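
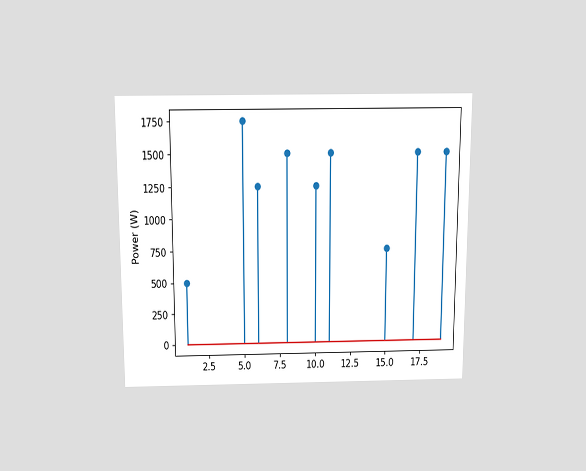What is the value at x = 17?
1500W

The chart is viewed slightly from above. The stem at x=17 reaches 1500W.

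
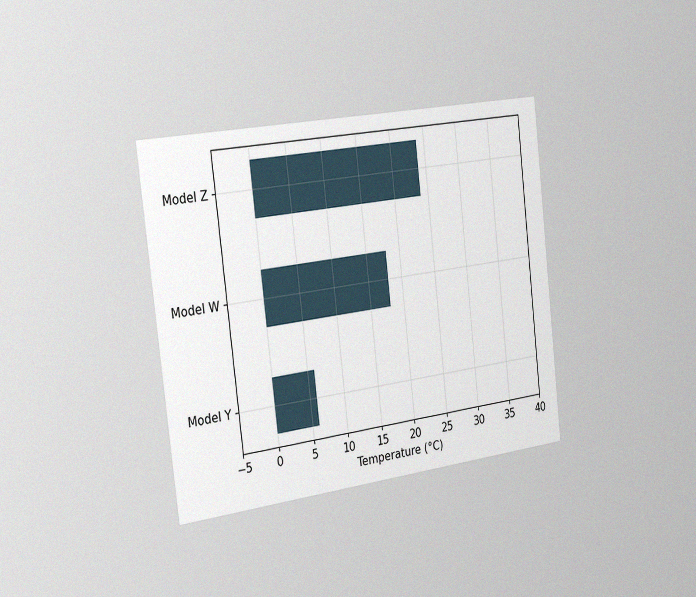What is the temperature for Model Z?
The chart is tilted about 7° counter-clockwise and viewed slightly from the left, with some photo noise. Reading along the chart's x-axis, the Model Z bar reaches 24°C.

24°C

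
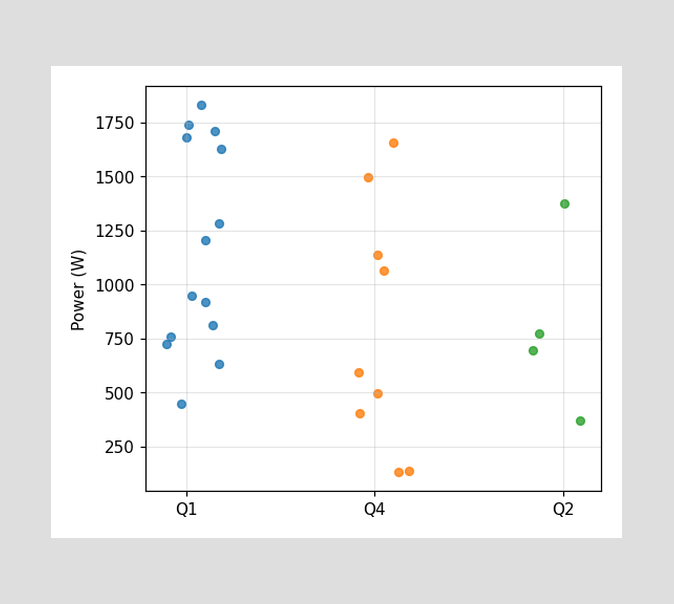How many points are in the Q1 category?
14

Counting the markers in the Q1 column gives 14.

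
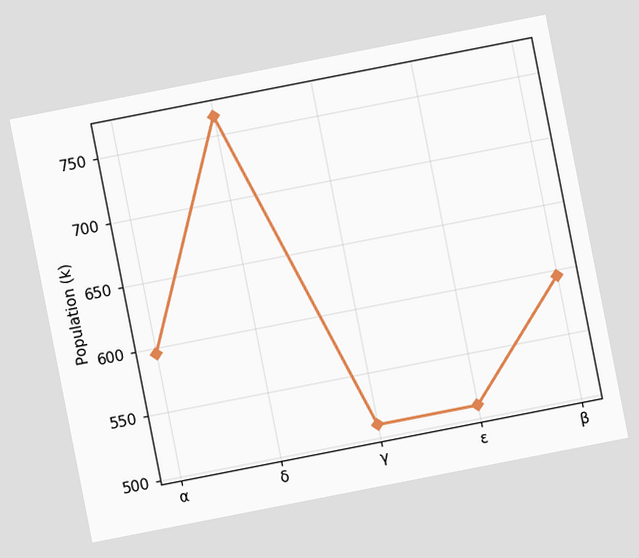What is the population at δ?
The chart is tilted about 11° counter-clockwise. At δ, the line is at 765k.

765k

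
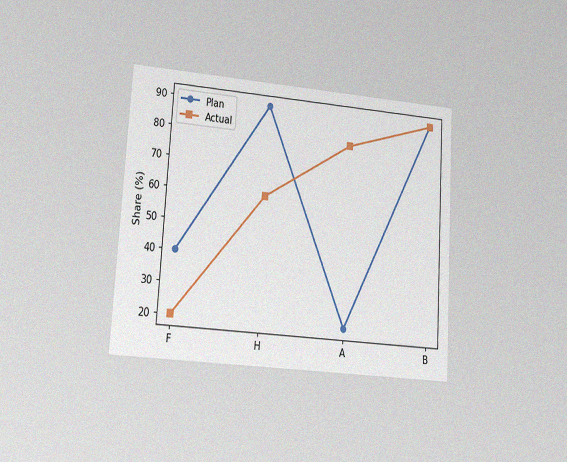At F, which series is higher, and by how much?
The chart is tilted about 4° clockwise and viewed at a slight angle, with some photo noise. At F, Plan sits above the other line by 20%.

Plan, by 20%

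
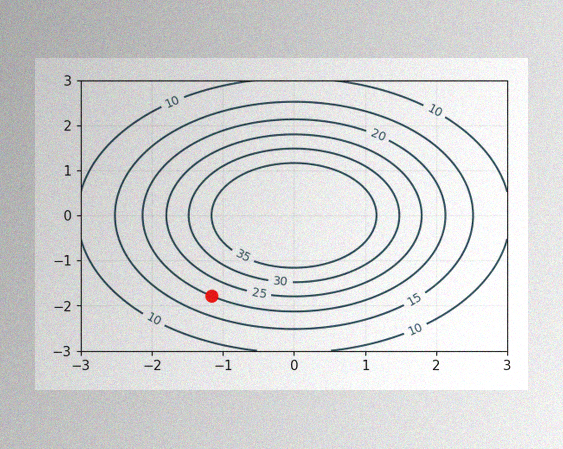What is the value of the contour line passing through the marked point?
The image has some photo noise and uneven lighting. The marked point sits on the contour labelled 20.

20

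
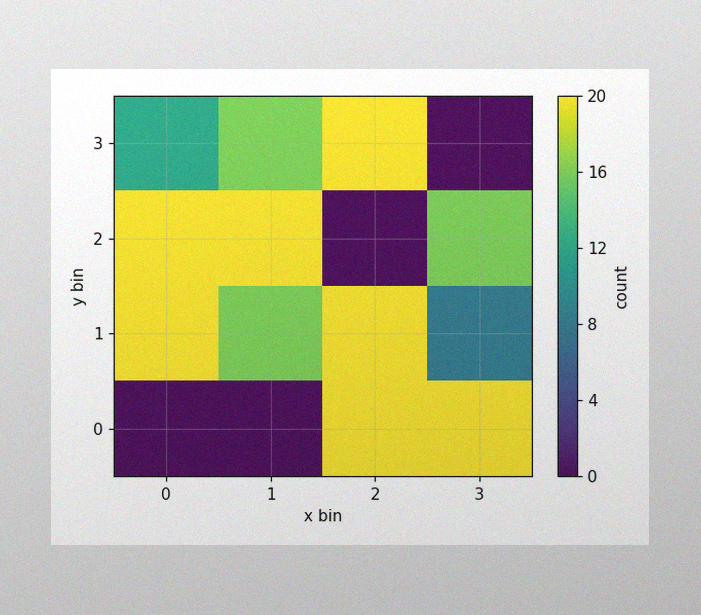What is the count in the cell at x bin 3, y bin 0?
20

The image has some photo noise and uneven lighting. Matching the cell (3, 0) against the colorbar gives 20.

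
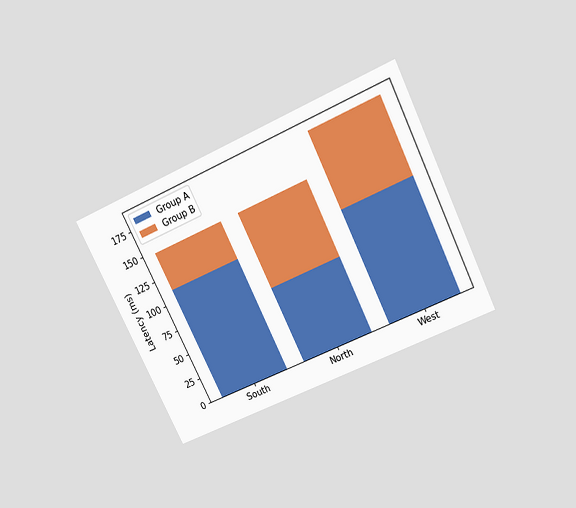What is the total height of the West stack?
185ms

The chart is tilted about 26° counter-clockwise and viewed slightly from above. The West stack's top reaches 185ms on the y-axis.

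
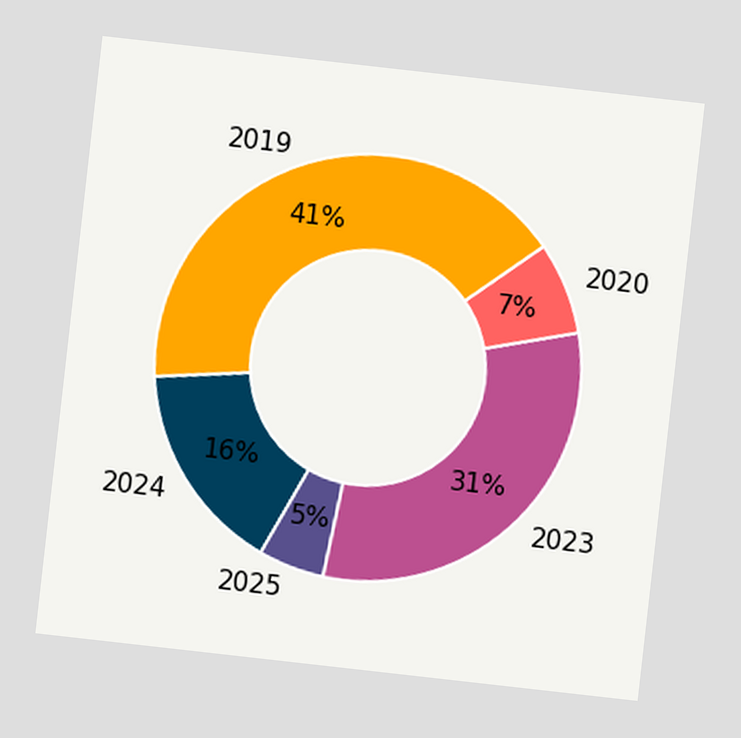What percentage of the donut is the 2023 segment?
31%

The chart is tilted about 6° clockwise. The 2023 segment takes up 31% of the ring.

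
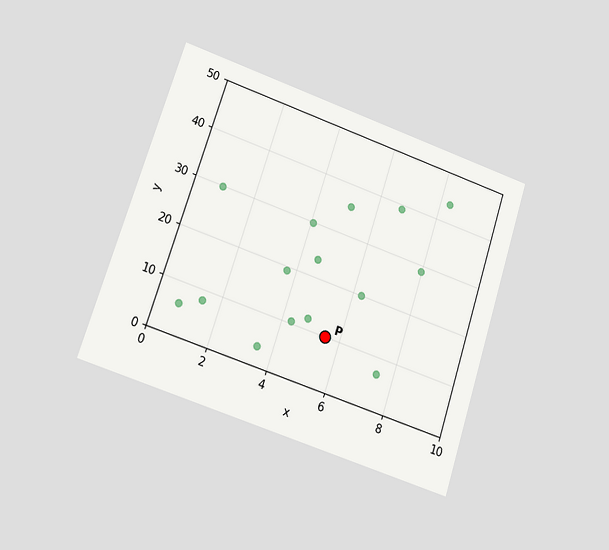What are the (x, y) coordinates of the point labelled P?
The chart is tilted about 18° clockwise and viewed at a slight angle. Following the gridlines from P to each axis, P sits at (5.5, 10).

(5.5, 10)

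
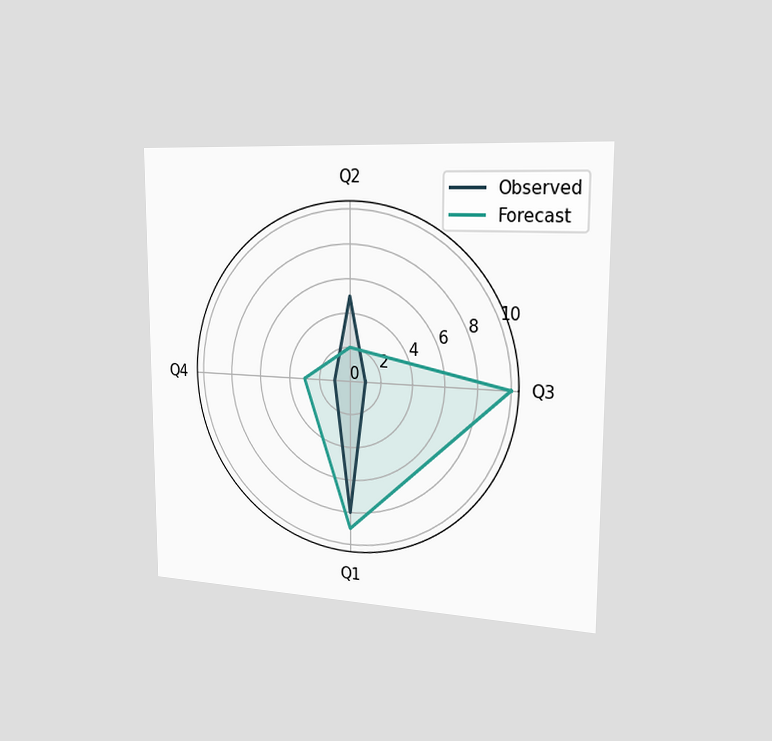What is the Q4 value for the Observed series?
1

The chart is viewed slightly from the right. On the Q4 axis, Observed reaches 1.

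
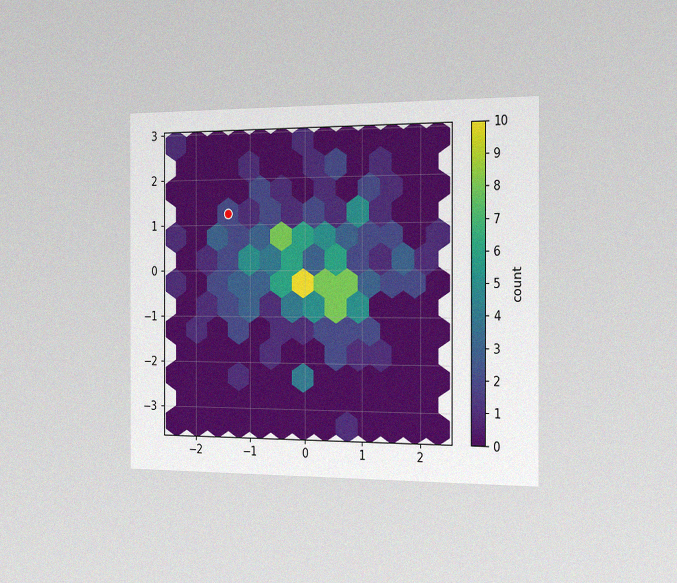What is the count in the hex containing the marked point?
The chart is viewed slightly from the right, with some photo noise. The marked hex reads 2 on the colorbar.

2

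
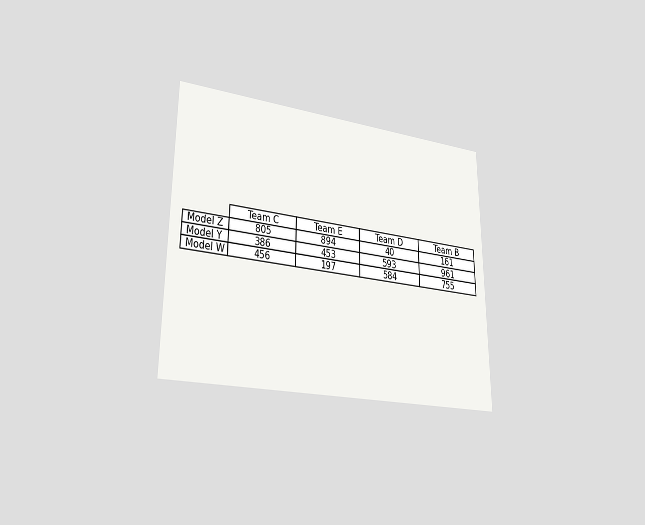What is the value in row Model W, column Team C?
The chart is viewed at a slight angle. The (Model W, Team C) cell reads 456.

456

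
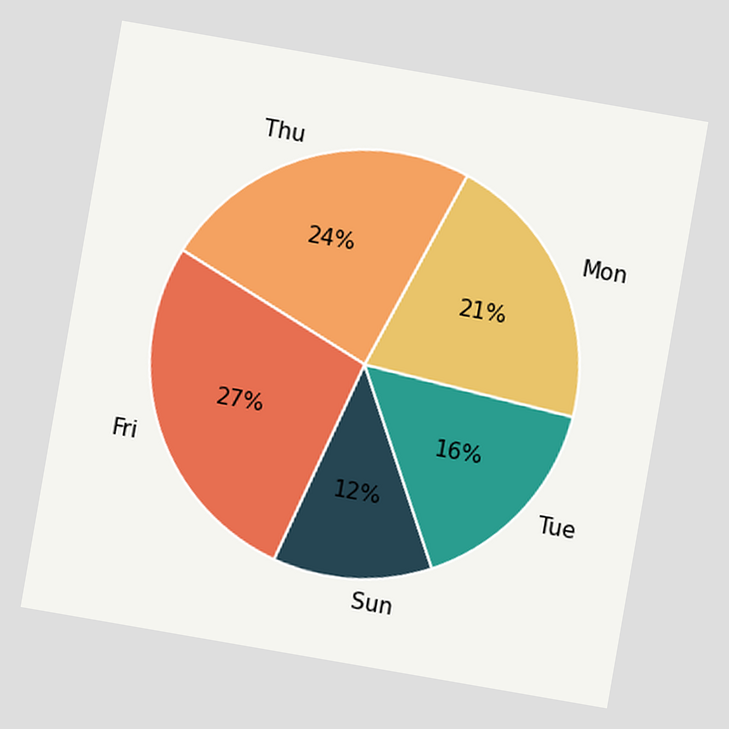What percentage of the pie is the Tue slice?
16%

The chart is tilted about 10° clockwise. The Tue slice takes up 16% of the pie.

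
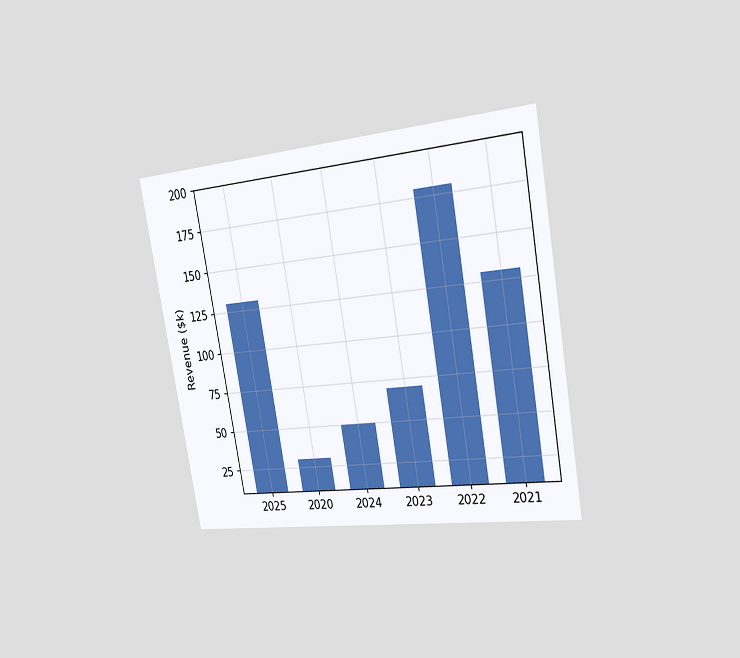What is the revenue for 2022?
$180k

The chart is tilted about 10° counter-clockwise and viewed slightly from the right. Reading along the chart's y-axis, the 2022 bar reaches $180k.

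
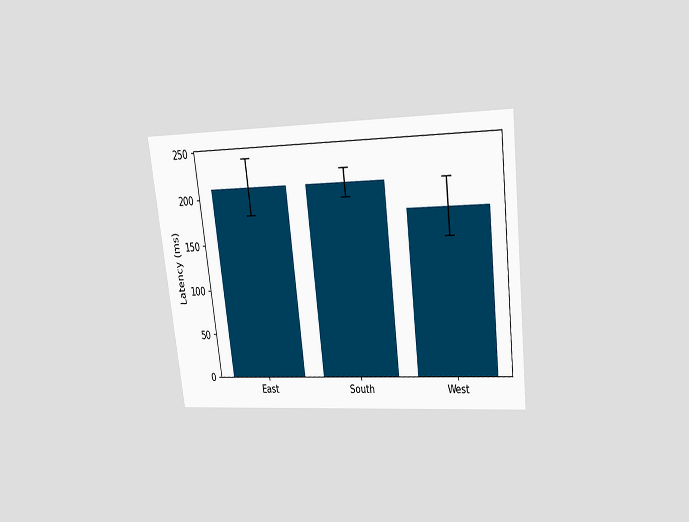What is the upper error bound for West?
210ms

The chart is tilted about 7° counter-clockwise and viewed slightly from above. The West bar's upper whisker reaches 210ms.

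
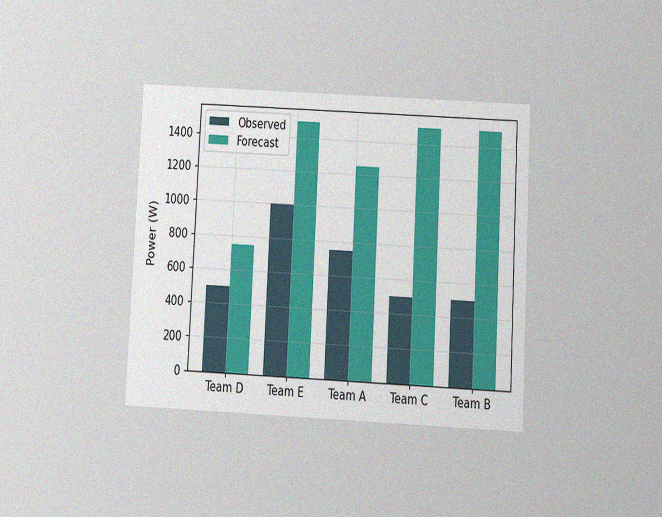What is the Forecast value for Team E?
The chart is tilted about 3° clockwise and viewed slightly from below, with some photo noise. The Forecast bar at Team E reaches 1500W on the y-axis.

1500W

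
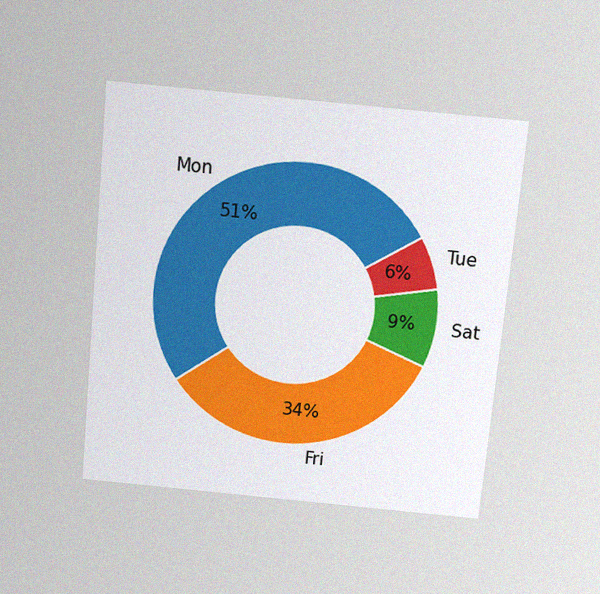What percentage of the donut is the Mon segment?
The chart is tilted about 5° clockwise and viewed slightly from above, with some photo noise. The Mon segment takes up 51% of the ring.

51%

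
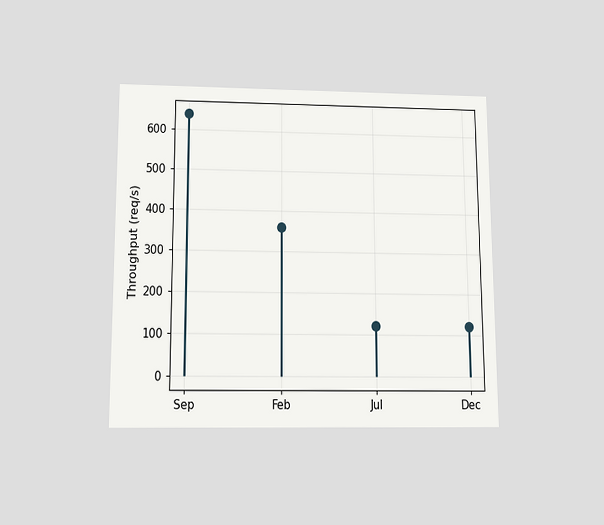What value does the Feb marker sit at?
360req/s

The chart is viewed slightly from below. The Feb marker sits at 360req/s.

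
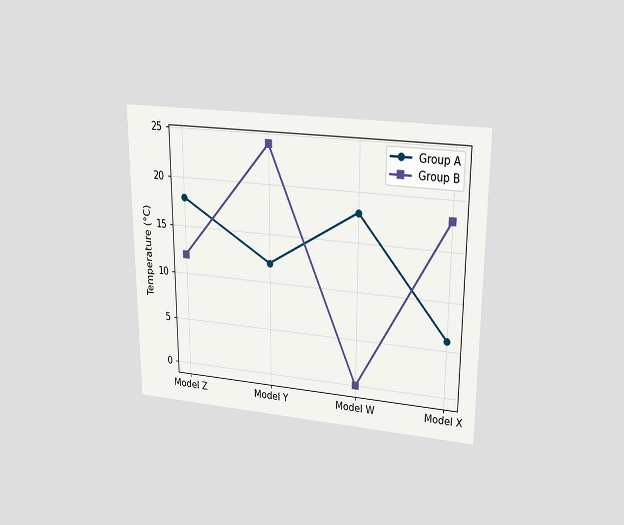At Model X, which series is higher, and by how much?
The chart is viewed slightly from above. At Model X, Group B sits above the other line by 12°C.

Group B, by 12°C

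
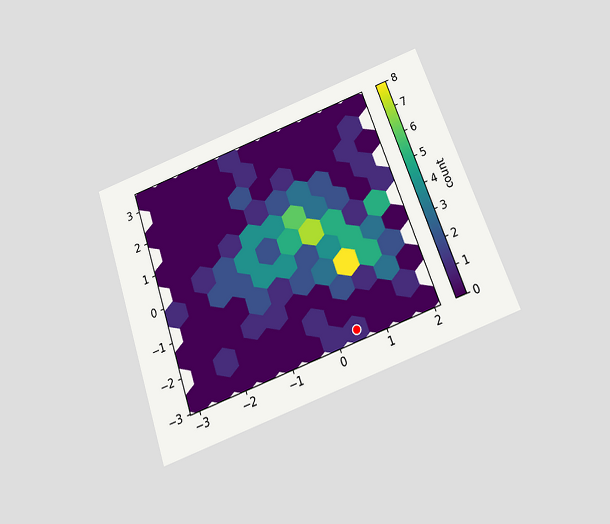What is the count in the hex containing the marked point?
The chart is tilted about 19° counter-clockwise and viewed slightly from below. The marked hex reads 1 on the colorbar.

1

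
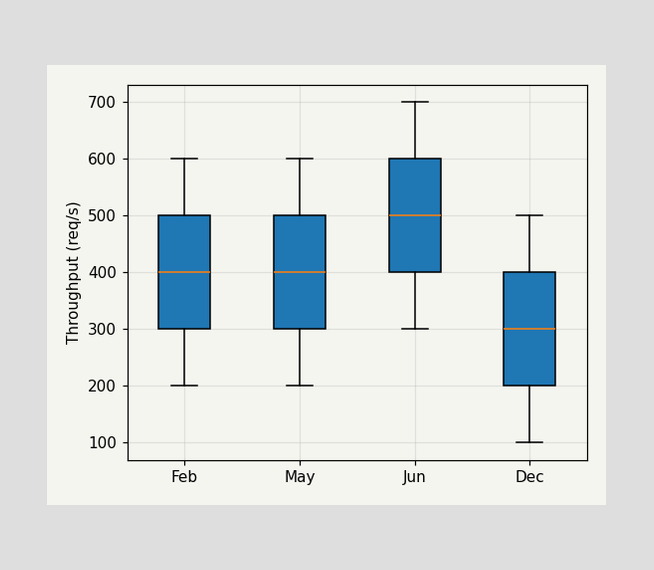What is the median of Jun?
The median line in the Jun box sits at 500req/s.

500req/s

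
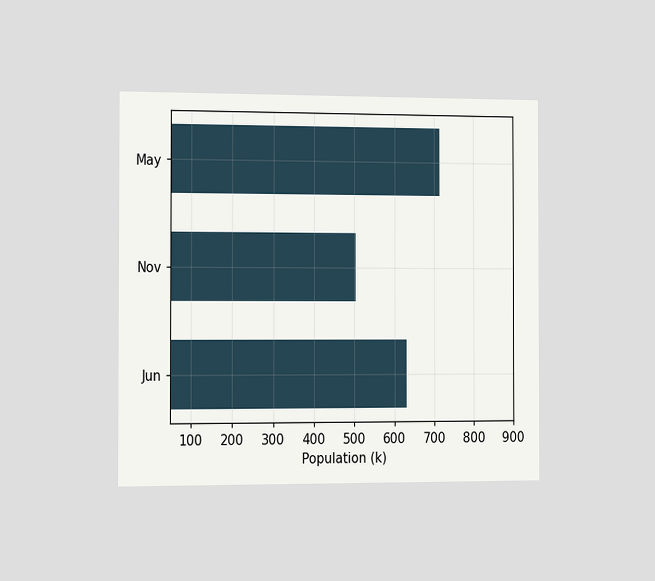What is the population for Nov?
The chart is viewed slightly from the left. Reading along the chart's x-axis, the Nov bar reaches 504k.

504k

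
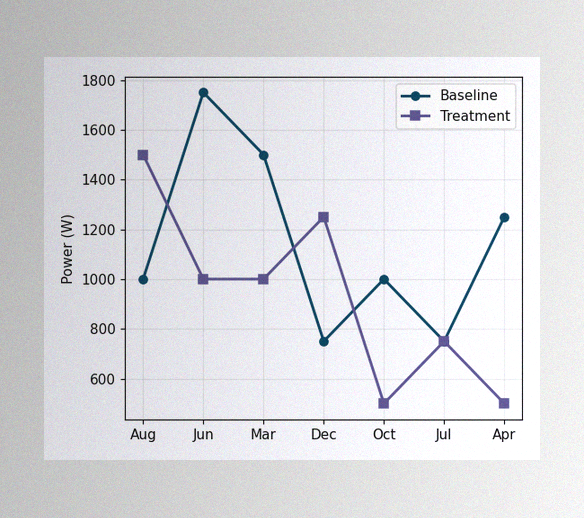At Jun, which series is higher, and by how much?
Baseline, by 750W

The image has some photo noise and uneven lighting. At Jun, Baseline sits above the other line by 750W.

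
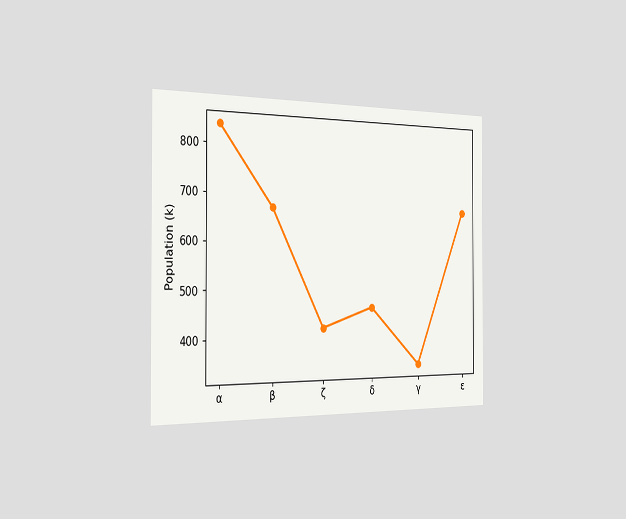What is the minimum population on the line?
The chart is viewed slightly from the left. The lowest point is at γ, and reading across to the y-axis gives 336k.

336k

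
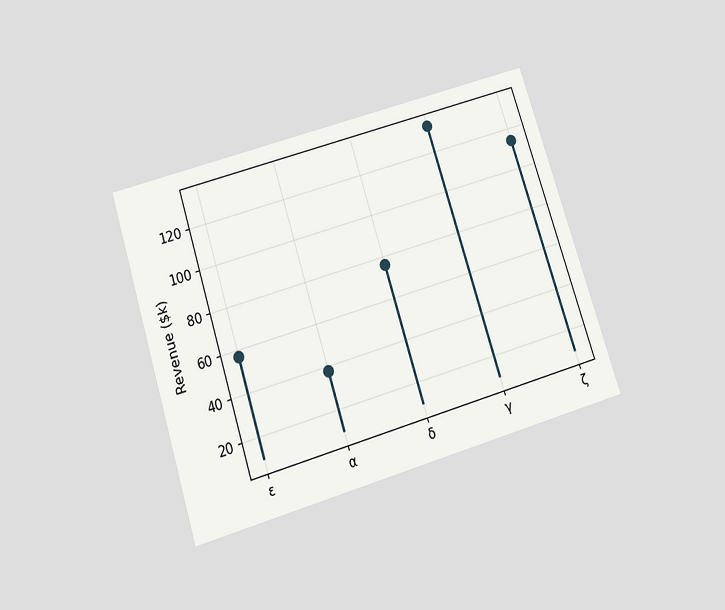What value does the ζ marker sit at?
$114k

The chart is tilted about 18° counter-clockwise and viewed slightly from below. The ζ marker sits at $114k.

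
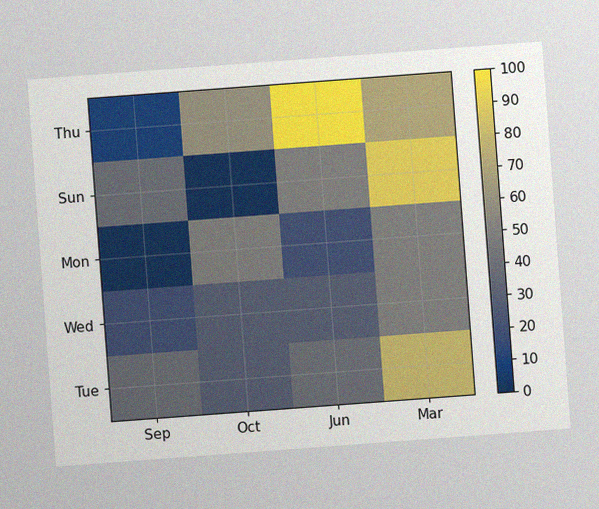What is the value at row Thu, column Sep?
The chart is tilted about 4° counter-clockwise, with some photo noise. Matching cell (Thu, Sep) against the colorbar gives 10.

10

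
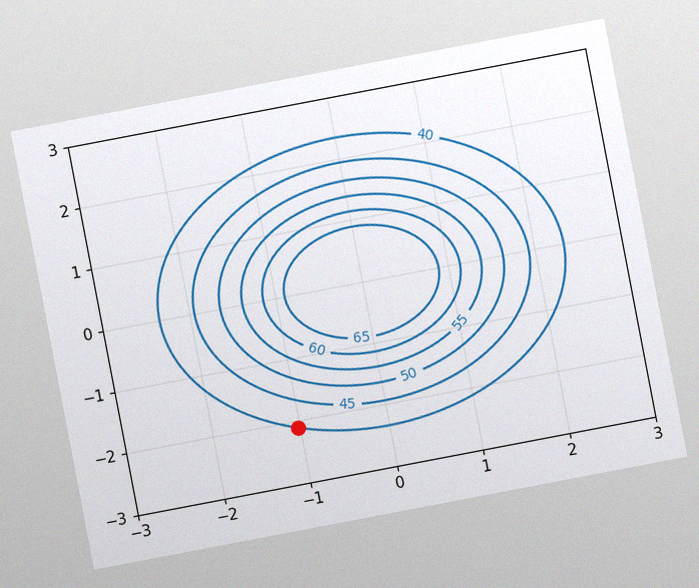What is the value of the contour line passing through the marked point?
40

The chart is tilted about 11° counter-clockwise, with some photo noise. The marked point sits on the contour labelled 40.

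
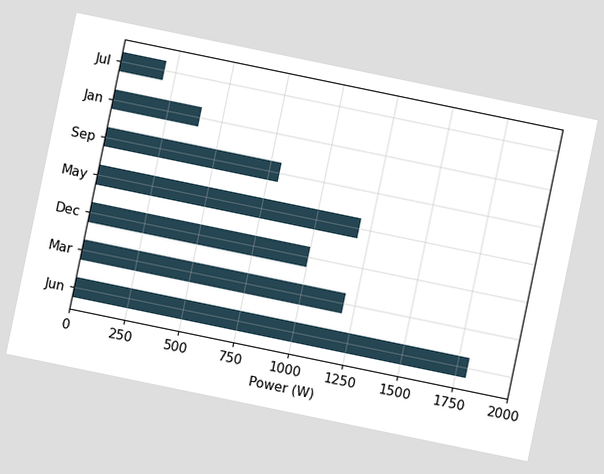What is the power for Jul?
200W

The chart is tilted about 12° clockwise. Reading along the chart's x-axis, the Jul bar reaches 200W.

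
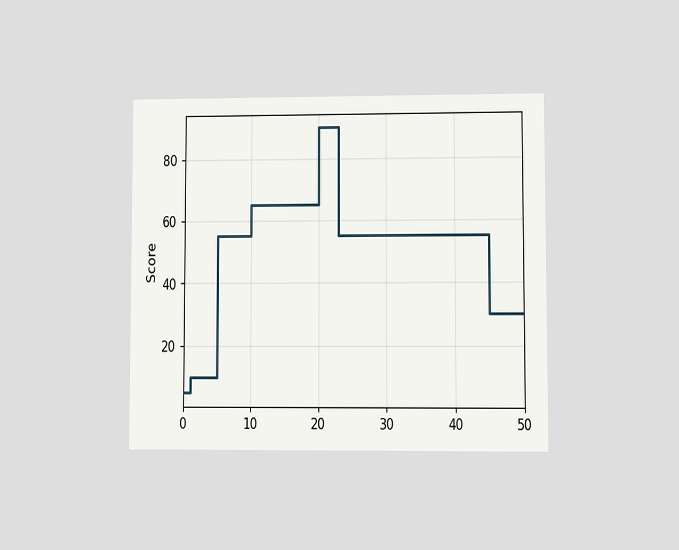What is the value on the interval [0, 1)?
5

The chart is viewed at a slight angle. On [0, 1) the step sits at 5.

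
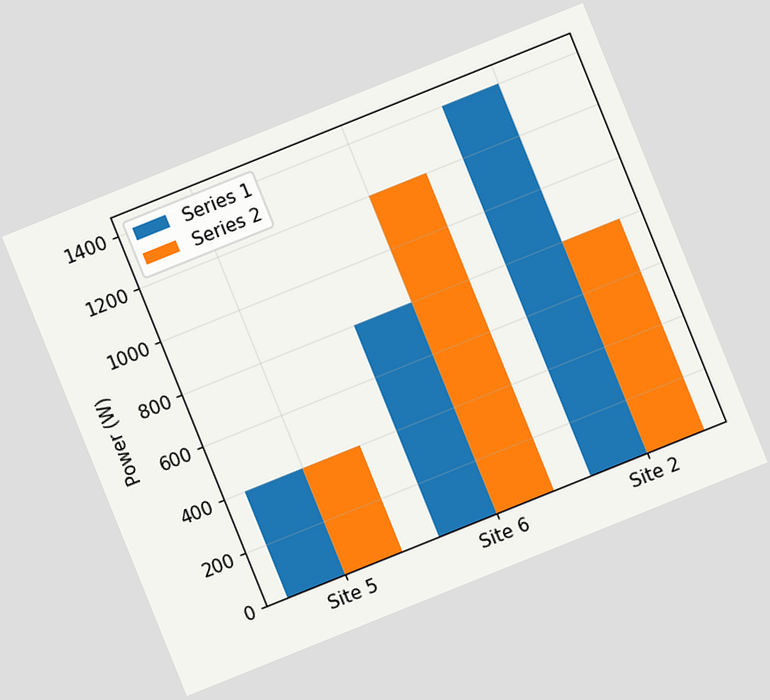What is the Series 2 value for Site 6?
The chart is tilted about 22° counter-clockwise. The Series 2 bar at Site 6 reaches 1200W on the y-axis.

1200W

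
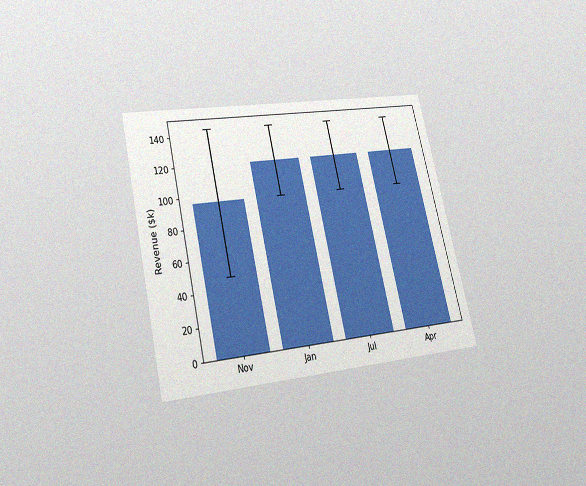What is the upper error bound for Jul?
$144k

The chart is tilted about 13° counter-clockwise and viewed slightly from below, with some photo noise. The Jul bar's upper whisker reaches $144k.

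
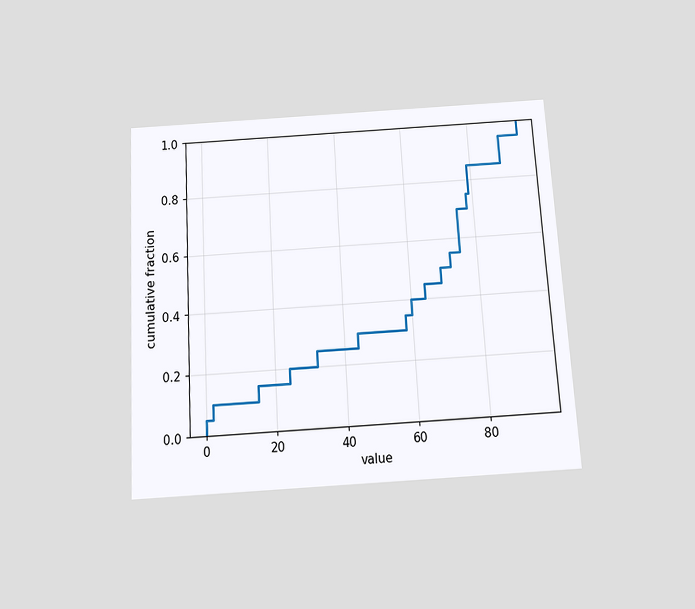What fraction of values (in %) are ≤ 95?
100%

The chart is tilted about 3° counter-clockwise and viewed slightly from below. At x=95 the ECDF step is at 100%.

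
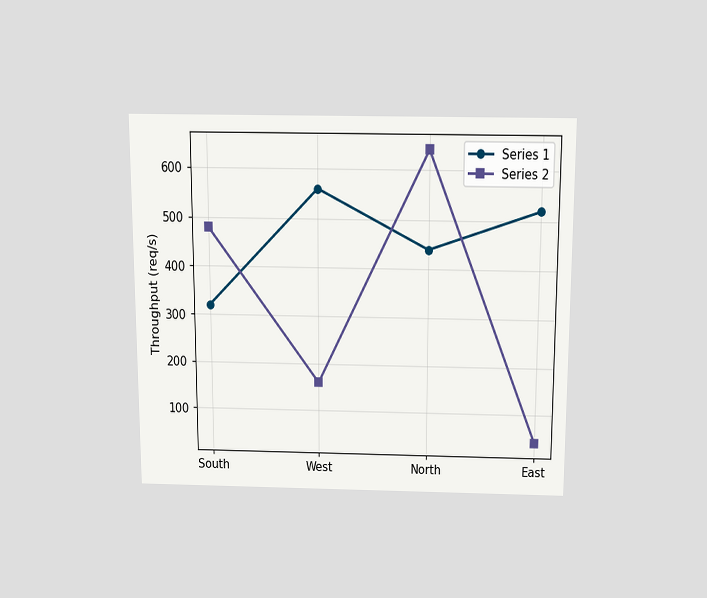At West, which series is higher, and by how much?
Series 1, by 400req/s

The chart is viewed slightly from above. At West, Series 1 sits above the other line by 400req/s.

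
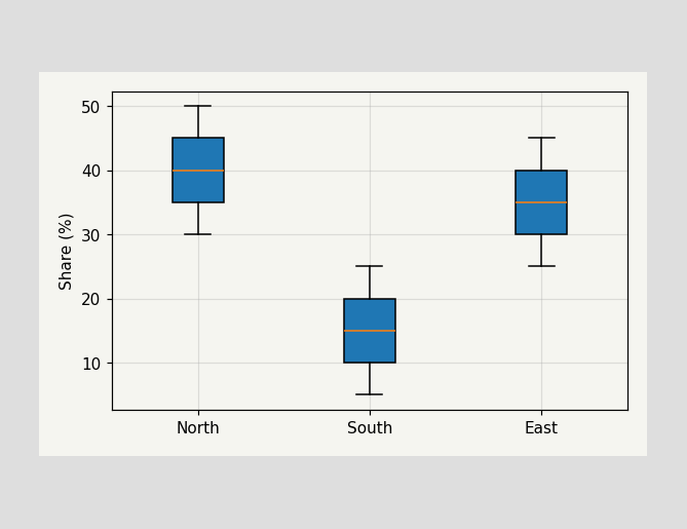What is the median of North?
40%

The median line in the North box sits at 40%.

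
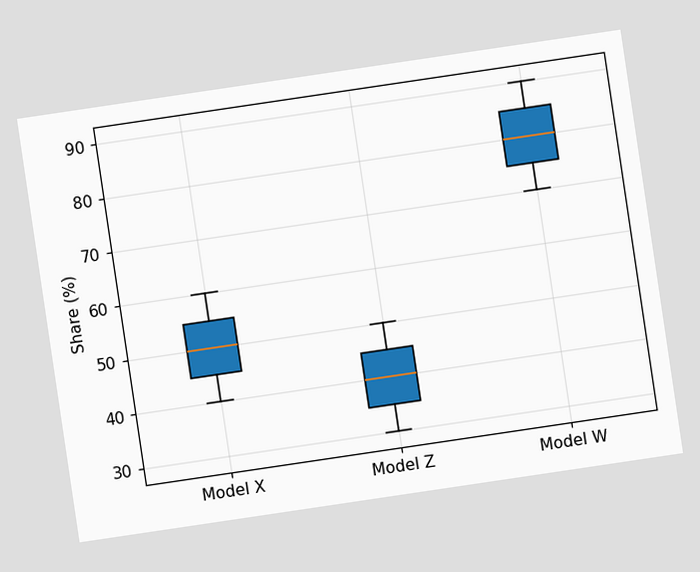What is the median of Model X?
50%

The chart is tilted about 8° counter-clockwise. The median line in the Model X box sits at 50%.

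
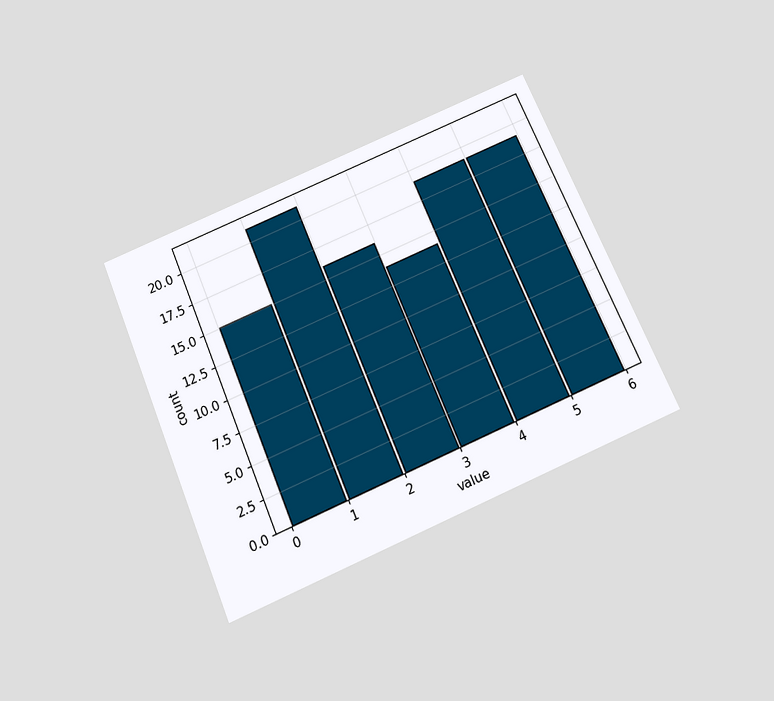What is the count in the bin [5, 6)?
The chart is tilted about 23° counter-clockwise and viewed slightly from below. The [5, 6) bin has height 19.

19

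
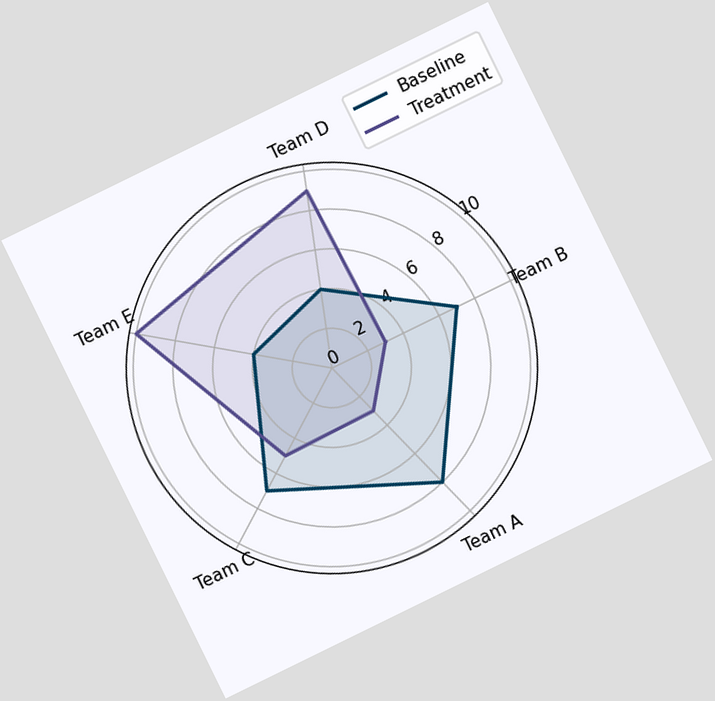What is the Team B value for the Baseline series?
The chart is tilted about 26° counter-clockwise. On the Team B axis, Baseline reaches 7.

7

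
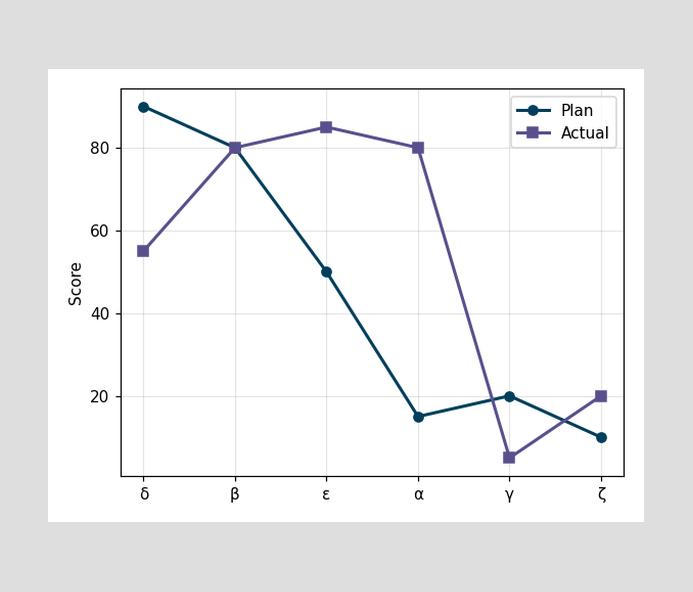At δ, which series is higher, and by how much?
At δ, Plan sits above the other line by 35.

Plan, by 35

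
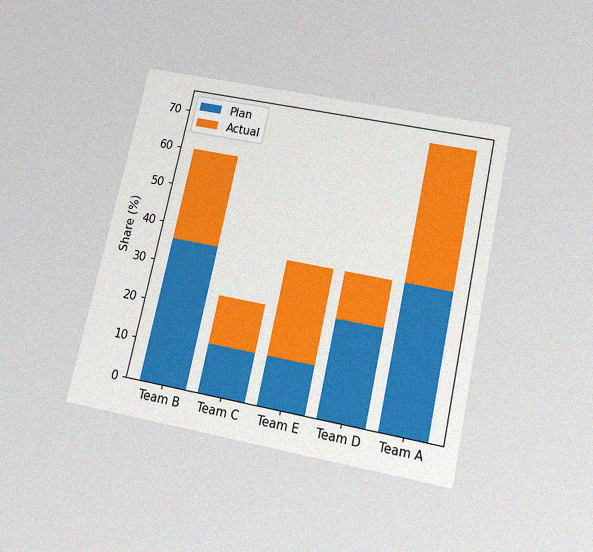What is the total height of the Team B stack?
60%

The chart is tilted about 12° clockwise and viewed slightly from below, with some photo noise. The Team B stack's top reaches 60% on the y-axis.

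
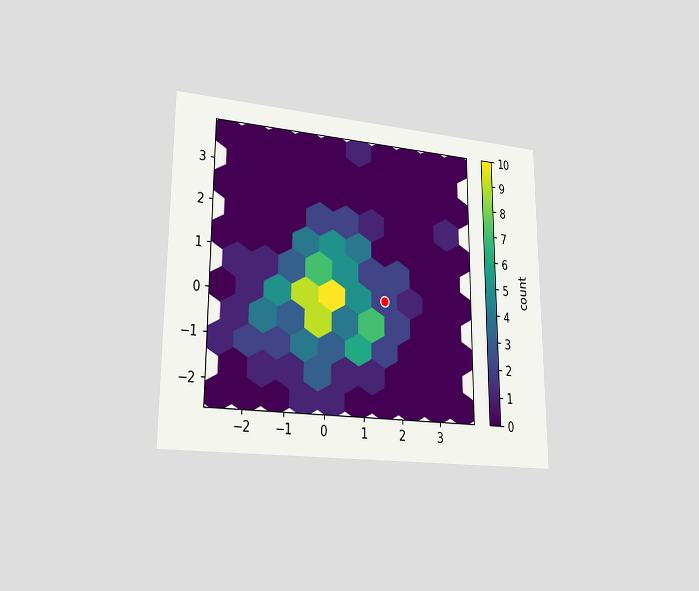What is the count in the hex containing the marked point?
2

The chart is viewed slightly from the left. The marked hex reads 2 on the colorbar.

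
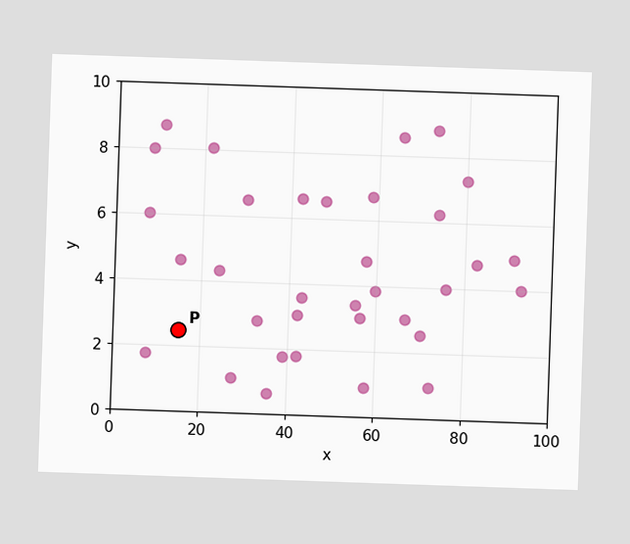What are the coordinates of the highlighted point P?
(15, 2.5)

Following the gridlines from P to each axis, P sits at (15, 2.5).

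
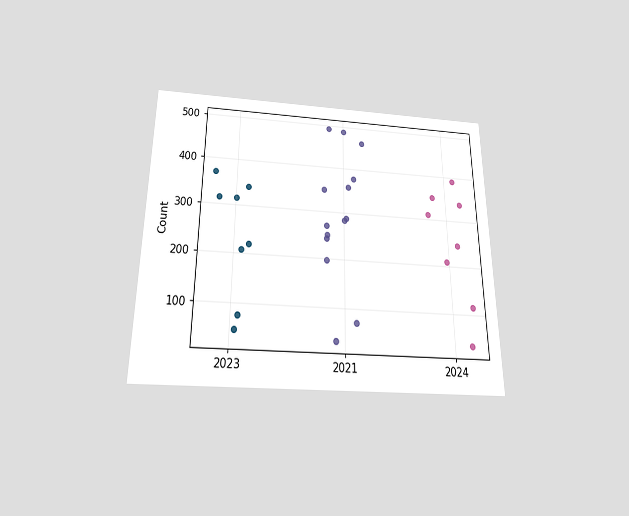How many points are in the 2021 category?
The chart is viewed slightly from below. Counting the markers in the 2021 column gives 14.

14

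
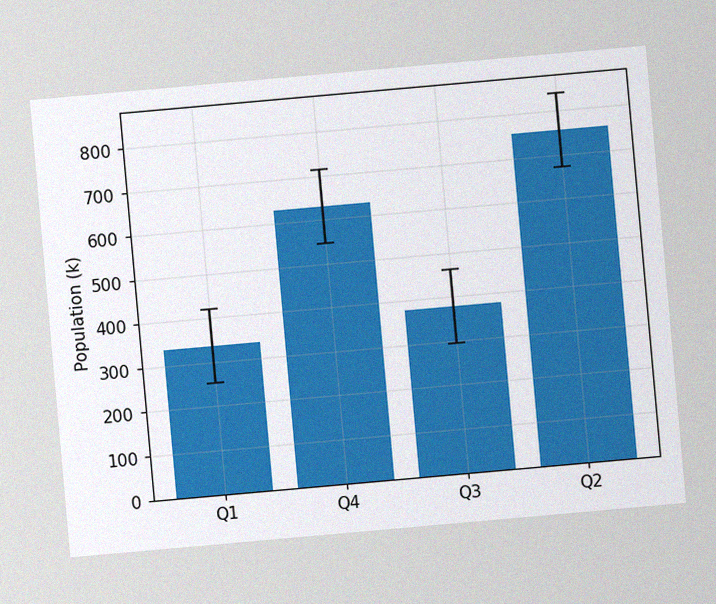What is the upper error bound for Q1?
The chart is tilted about 5° counter-clockwise, with some photo noise. The Q1 bar's upper whisker reaches 420k.

420k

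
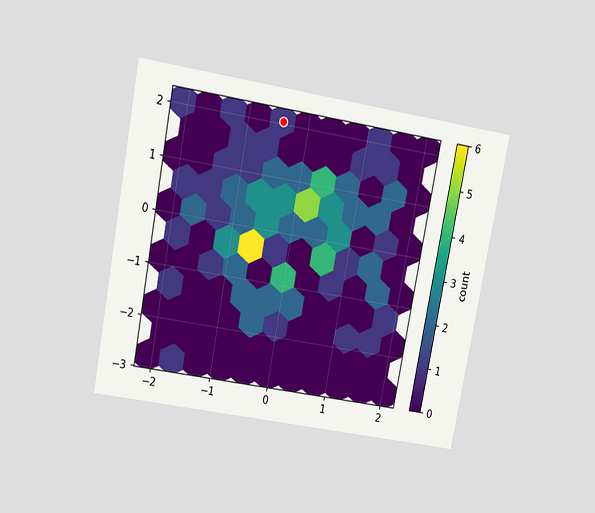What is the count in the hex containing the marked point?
1

The chart is tilted about 11° clockwise and viewed slightly from above. The marked hex reads 1 on the colorbar.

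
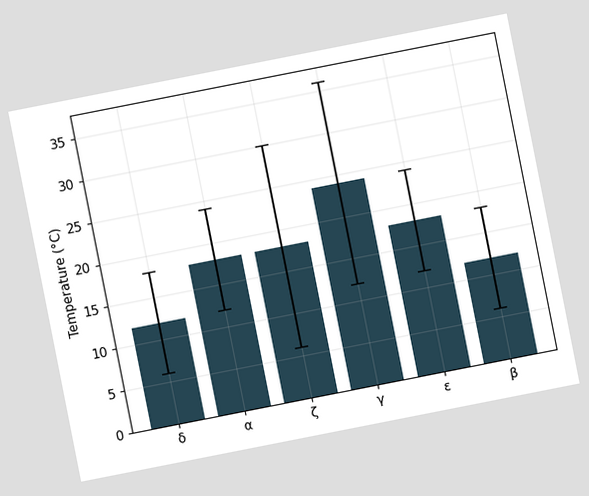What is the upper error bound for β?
18°C

The chart is tilted about 11° counter-clockwise. The β bar's upper whisker reaches 18°C.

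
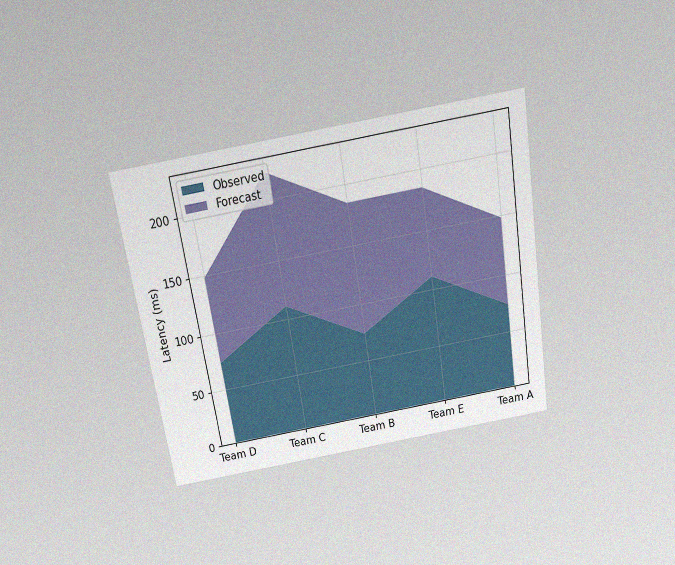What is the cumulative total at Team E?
185ms

The chart is tilted about 9° counter-clockwise and viewed slightly from above, with some photo noise. The stacked total at Team E reaches 185ms.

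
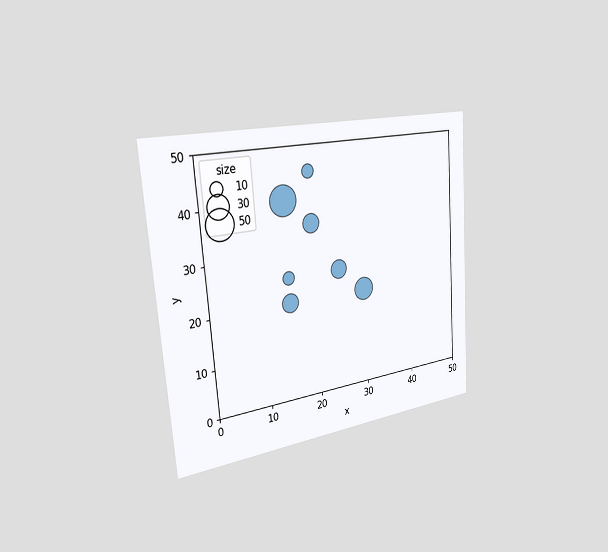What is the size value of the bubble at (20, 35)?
The chart is tilted about 4° counter-clockwise and viewed slightly from the left. Matching the bubble at (20, 35) against the size legend gives 20.

20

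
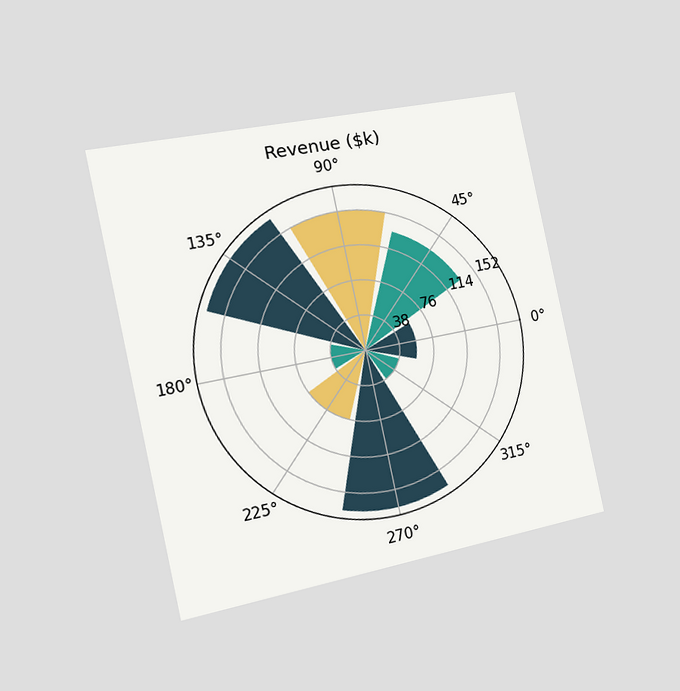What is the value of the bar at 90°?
The chart is tilted about 12° counter-clockwise and viewed slightly from the left. The bar at 90° reaches $152k on the radial axis.

$152k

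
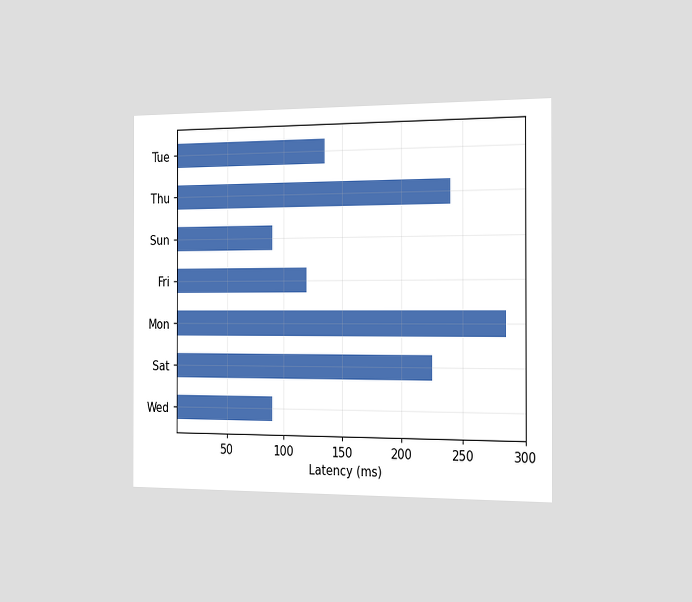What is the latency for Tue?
135ms

The chart is viewed slightly from the right. Reading along the chart's x-axis, the Tue bar reaches 135ms.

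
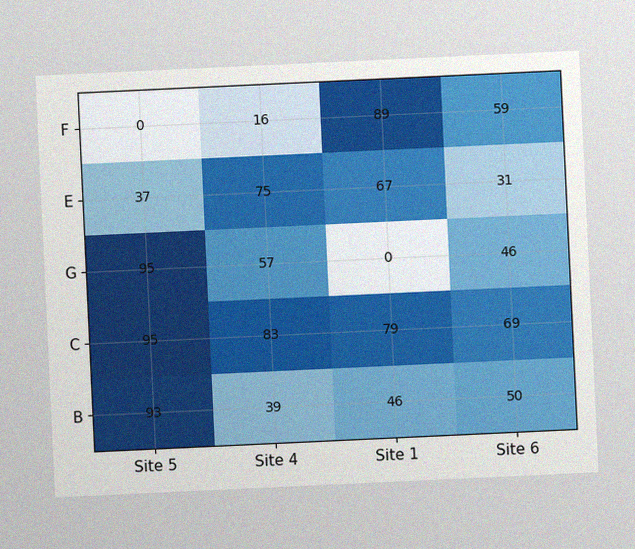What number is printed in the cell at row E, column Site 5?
The chart is tilted about 3° counter-clockwise, with some photo noise. The (E, Site 5) cell reads 37.

37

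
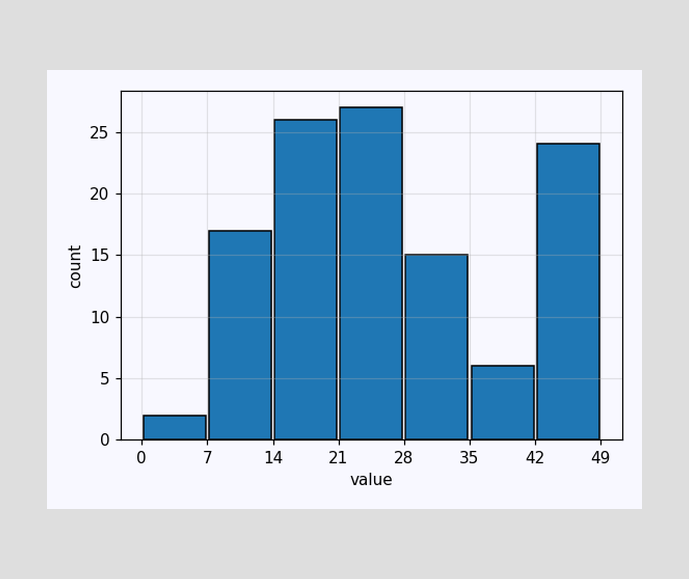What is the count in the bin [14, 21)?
26

The [14, 21) bin has height 26.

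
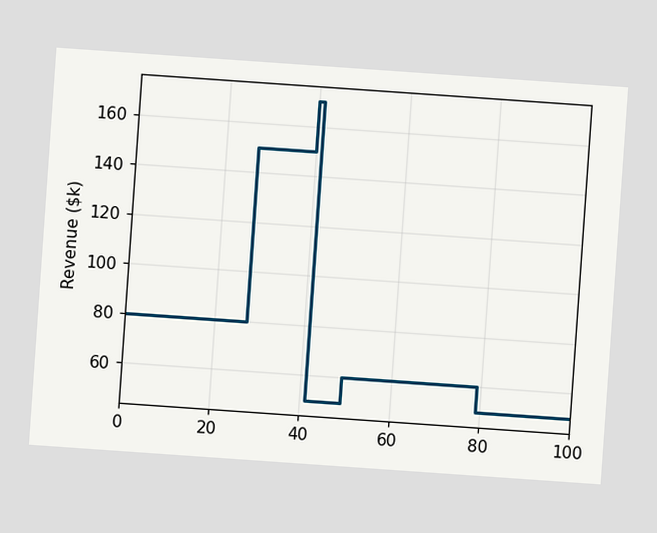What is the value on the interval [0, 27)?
$80k

The chart is tilted about 4° clockwise. On [0, 27) the step sits at $80k.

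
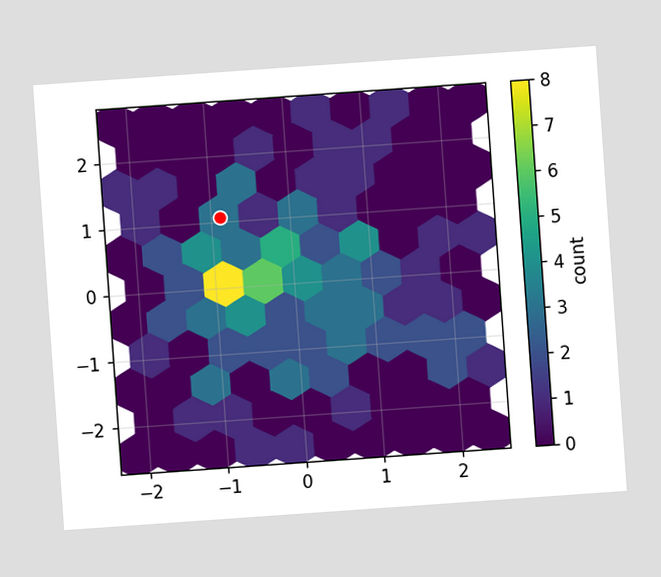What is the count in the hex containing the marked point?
3

The chart is tilted about 4° counter-clockwise. The marked hex reads 3 on the colorbar.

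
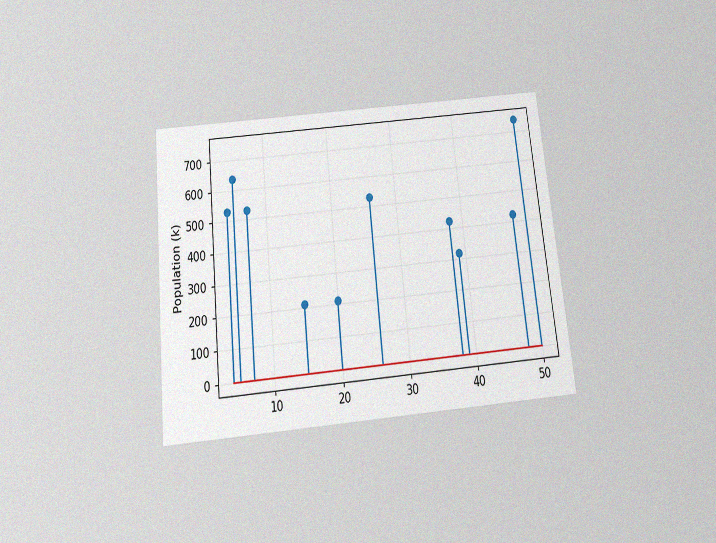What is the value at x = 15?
212k

The chart is tilted about 6° counter-clockwise and viewed slightly from below, with some photo noise. The stem at x=15 reaches 212k.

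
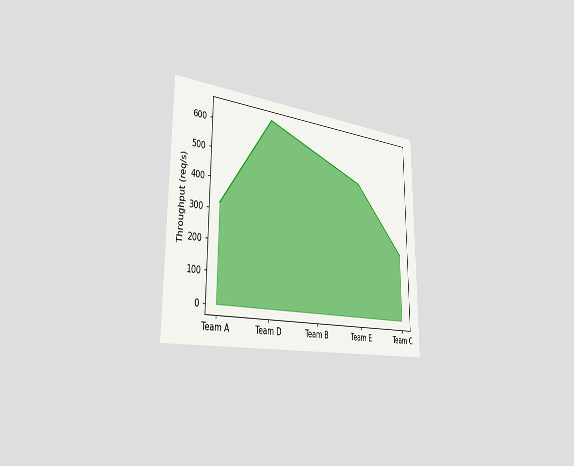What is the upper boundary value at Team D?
The chart is viewed slightly from the left. At Team D the upper boundary is at 640req/s.

640req/s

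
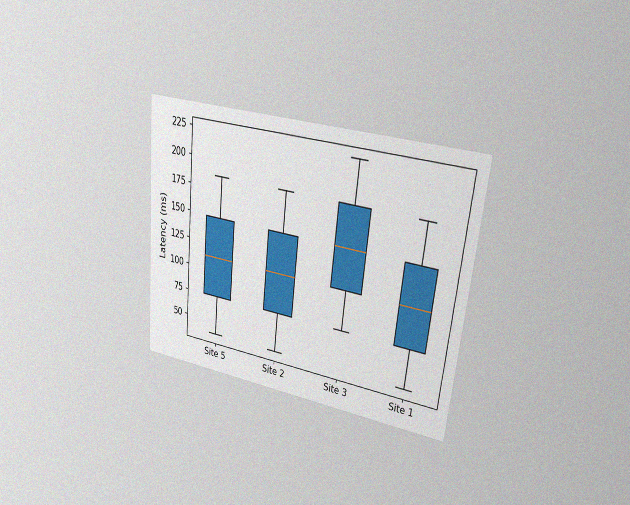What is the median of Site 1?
111ms

The chart is tilted about 6° clockwise and viewed at a slight angle, with some photo noise. The median line in the Site 1 box sits at 111ms.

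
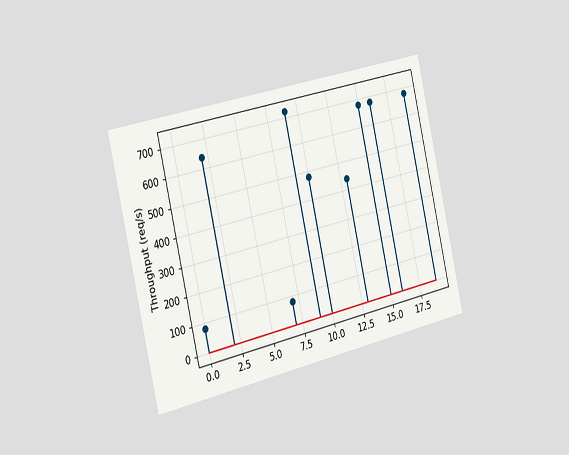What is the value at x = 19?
The chart is tilted about 13° counter-clockwise and viewed slightly from the left. The stem at x=19 reaches 680req/s.

680req/s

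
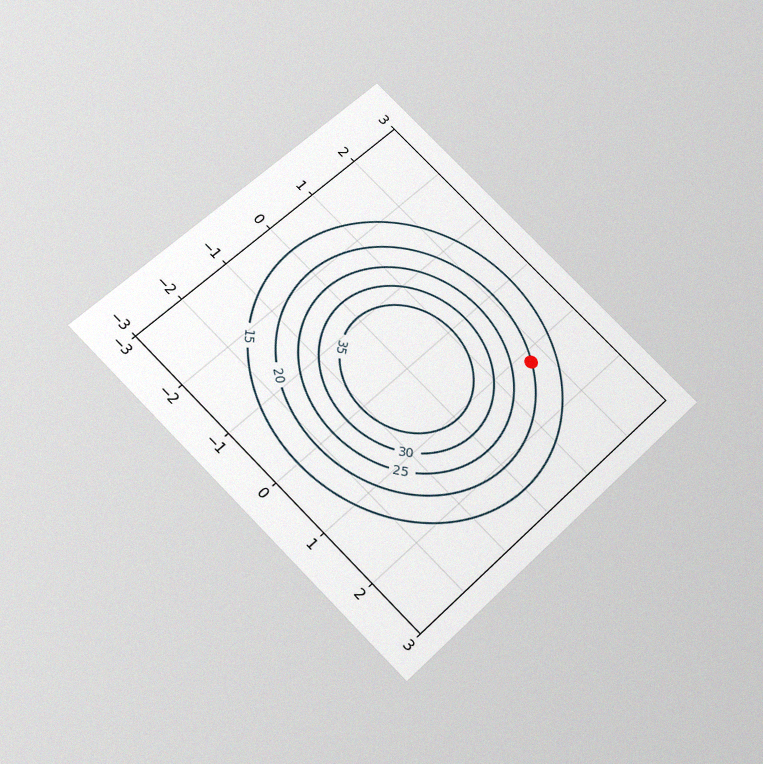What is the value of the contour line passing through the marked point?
20

The chart is tilted about 45° clockwise and viewed slightly from below, with some photo noise. The marked point sits on the contour labelled 20.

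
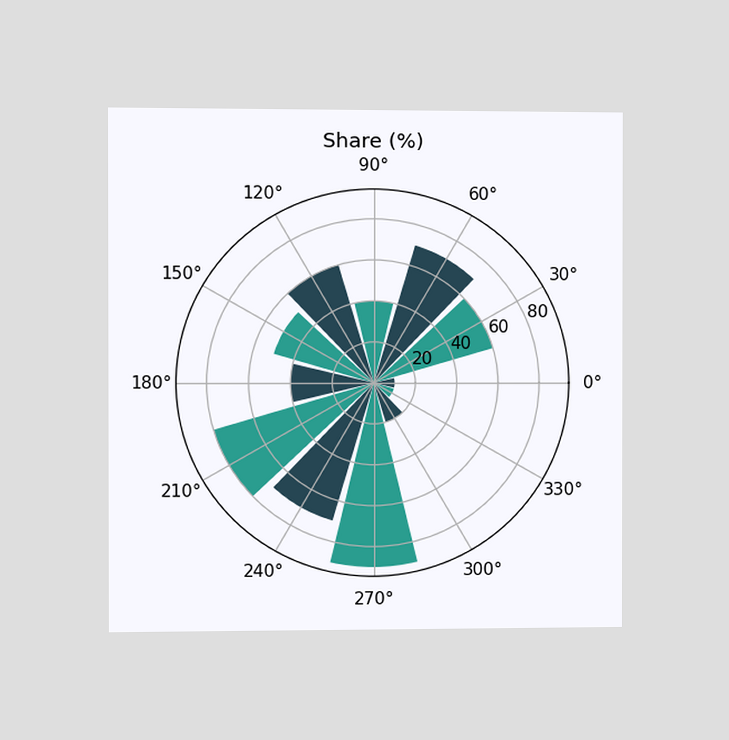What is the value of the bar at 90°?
The chart is viewed at a slight angle. The bar at 90° reaches 40% on the radial axis.

40%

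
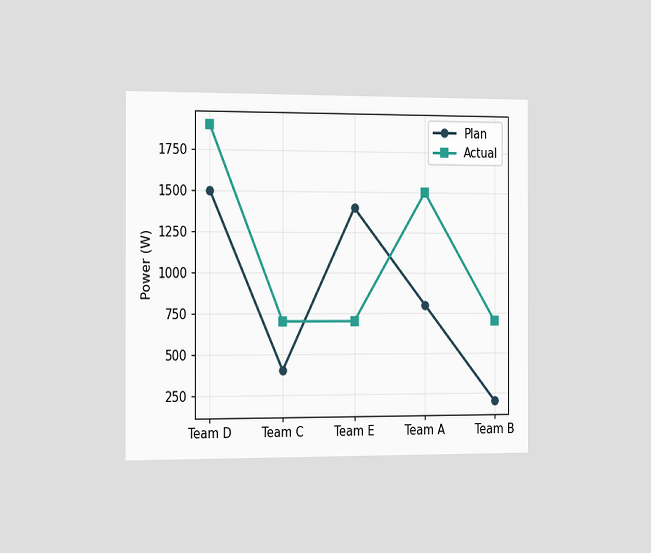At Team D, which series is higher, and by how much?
Actual, by 400W

The chart is viewed slightly from the left. At Team D, Actual sits above the other line by 400W.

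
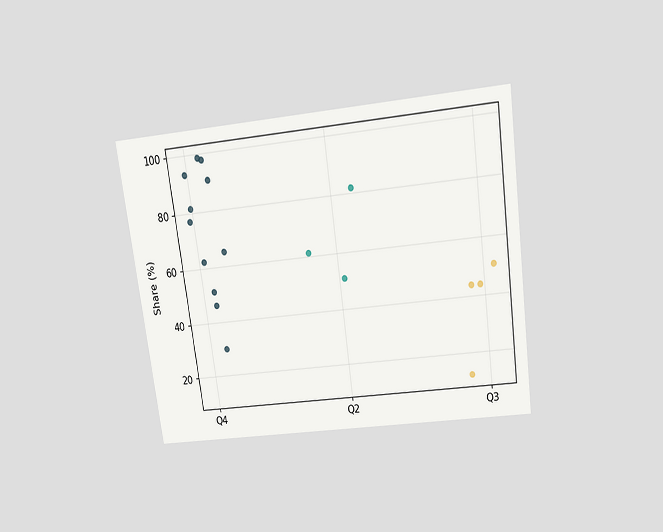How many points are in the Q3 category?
The chart is tilted about 8° counter-clockwise and viewed slightly from above. Counting the markers in the Q3 column gives 4.

4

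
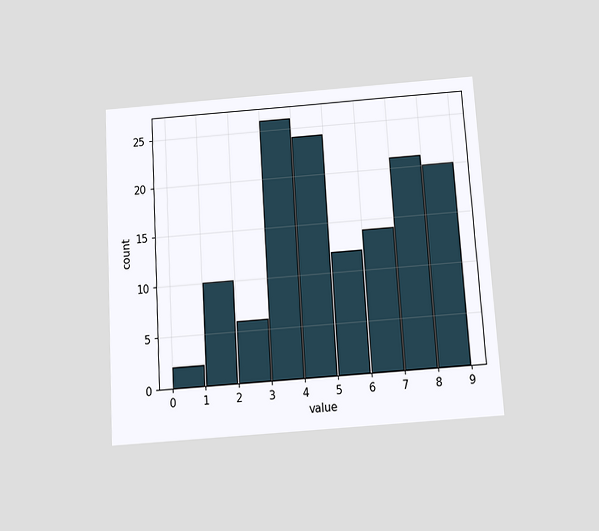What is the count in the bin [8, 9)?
The chart is tilted about 4° counter-clockwise and viewed slightly from below. The [8, 9) bin has height 20.

20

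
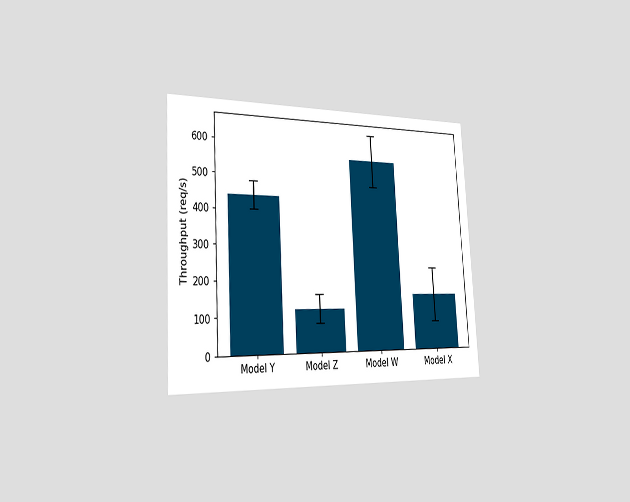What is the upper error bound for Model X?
The chart is tilted about 3° counter-clockwise and viewed slightly from the left. The Model X bar's upper whisker reaches 240req/s.

240req/s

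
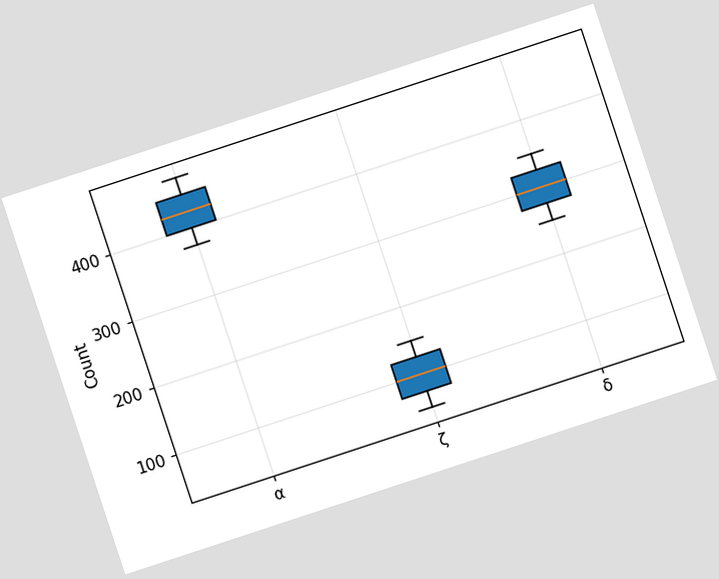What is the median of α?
The chart is tilted about 18° counter-clockwise. The median line in the α box sits at 425.

425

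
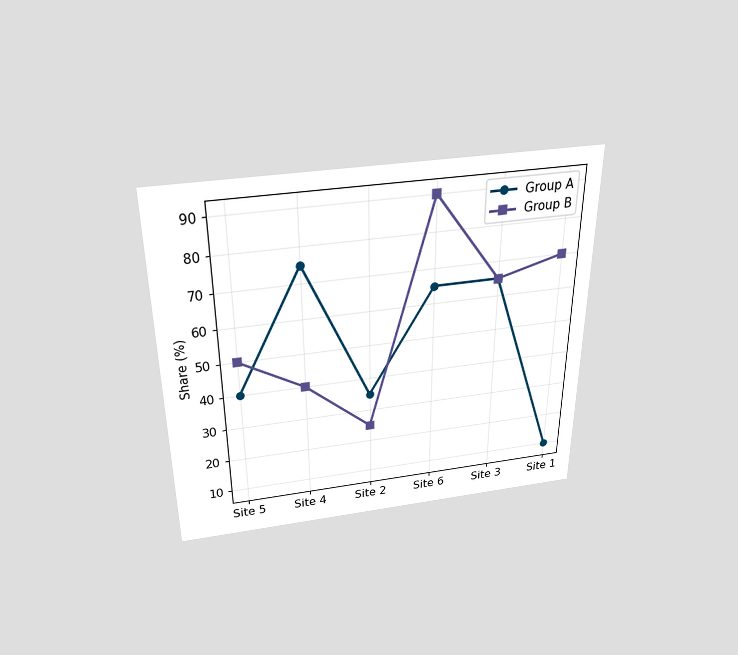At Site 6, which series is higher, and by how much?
The chart is viewed slightly from above. At Site 6, Group B sits above the other line by 25%.

Group B, by 25%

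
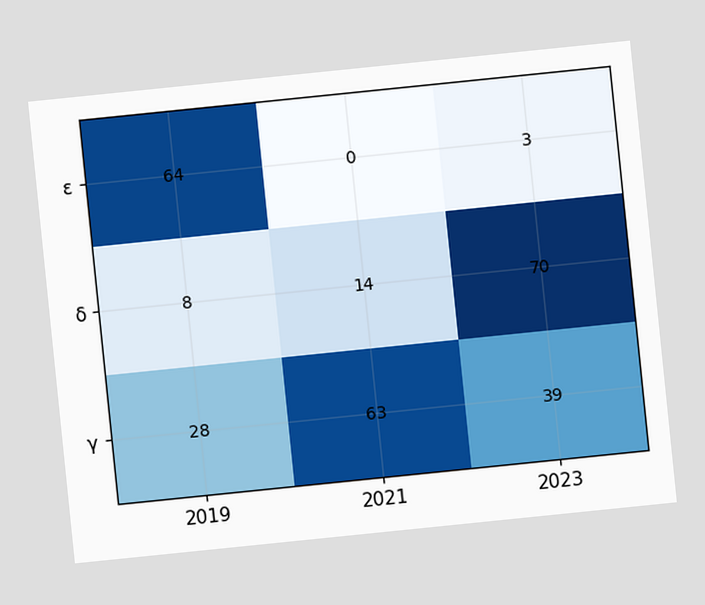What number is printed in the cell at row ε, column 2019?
The chart is tilted about 6° counter-clockwise. The (ε, 2019) cell reads 64.

64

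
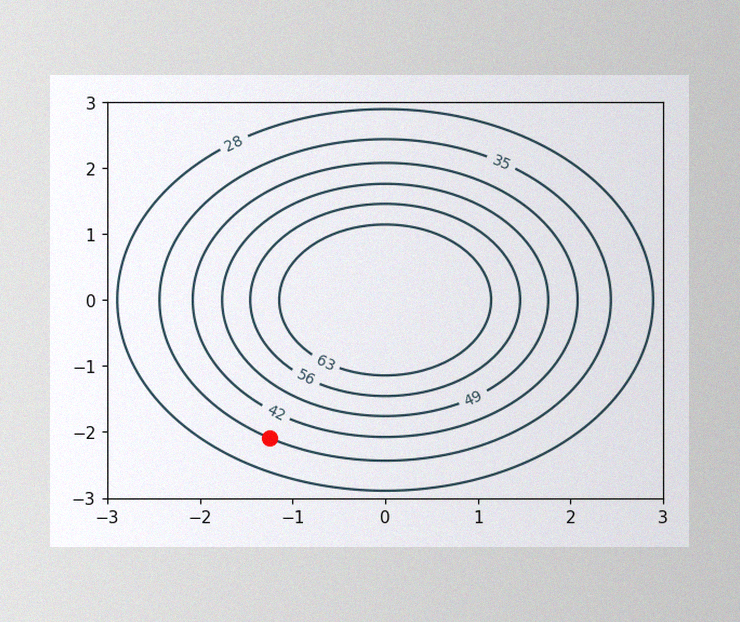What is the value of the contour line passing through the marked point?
The image has some photo noise and uneven lighting. The marked point sits on the contour labelled 35.

35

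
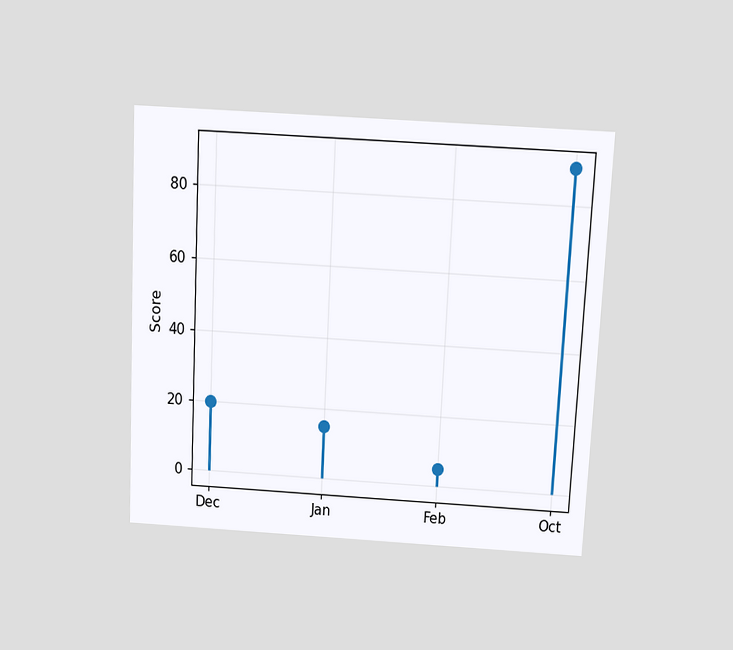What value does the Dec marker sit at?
20

The chart is tilted about 3° clockwise and viewed slightly from above. The Dec marker sits at 20.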